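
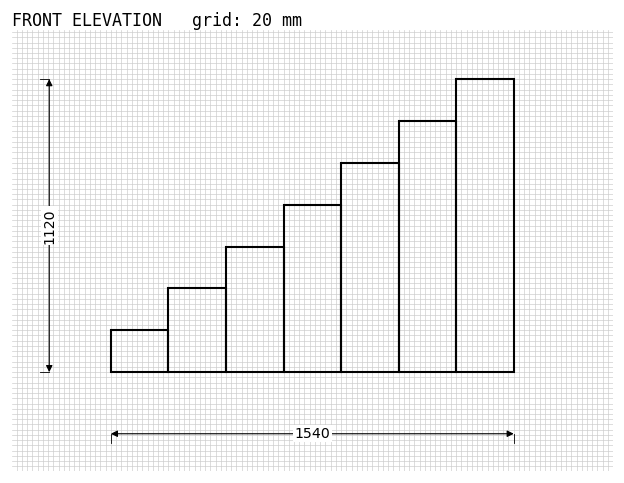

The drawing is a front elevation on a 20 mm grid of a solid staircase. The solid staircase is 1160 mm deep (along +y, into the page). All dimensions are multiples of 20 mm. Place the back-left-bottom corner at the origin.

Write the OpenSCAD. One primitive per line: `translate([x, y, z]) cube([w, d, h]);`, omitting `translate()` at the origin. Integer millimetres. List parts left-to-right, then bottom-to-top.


cube([220, 1160, 160]);
translate([220, 0, 0]) cube([220, 1160, 320]);
translate([440, 0, 0]) cube([220, 1160, 480]);
translate([660, 0, 0]) cube([220, 1160, 640]);
translate([880, 0, 0]) cube([220, 1160, 800]);
translate([1100, 0, 0]) cube([220, 1160, 960]);
translate([1320, 0, 0]) cube([220, 1160, 1120]);


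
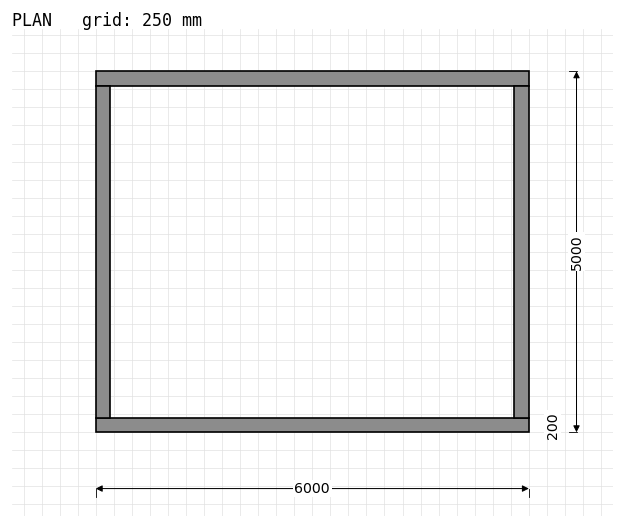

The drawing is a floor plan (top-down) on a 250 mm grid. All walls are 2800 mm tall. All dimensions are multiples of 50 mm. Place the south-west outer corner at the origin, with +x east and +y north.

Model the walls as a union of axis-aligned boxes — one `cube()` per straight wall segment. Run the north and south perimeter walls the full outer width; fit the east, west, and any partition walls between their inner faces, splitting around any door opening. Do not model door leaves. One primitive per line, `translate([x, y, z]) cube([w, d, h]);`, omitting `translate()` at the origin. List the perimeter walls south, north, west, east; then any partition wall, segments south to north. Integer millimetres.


cube([6000, 200, 2800]);
translate([0, 4800, 0]) cube([6000, 200, 2800]);
translate([0, 200, 0]) cube([200, 4600, 2800]);
translate([5800, 200, 0]) cube([200, 4600, 2800]);


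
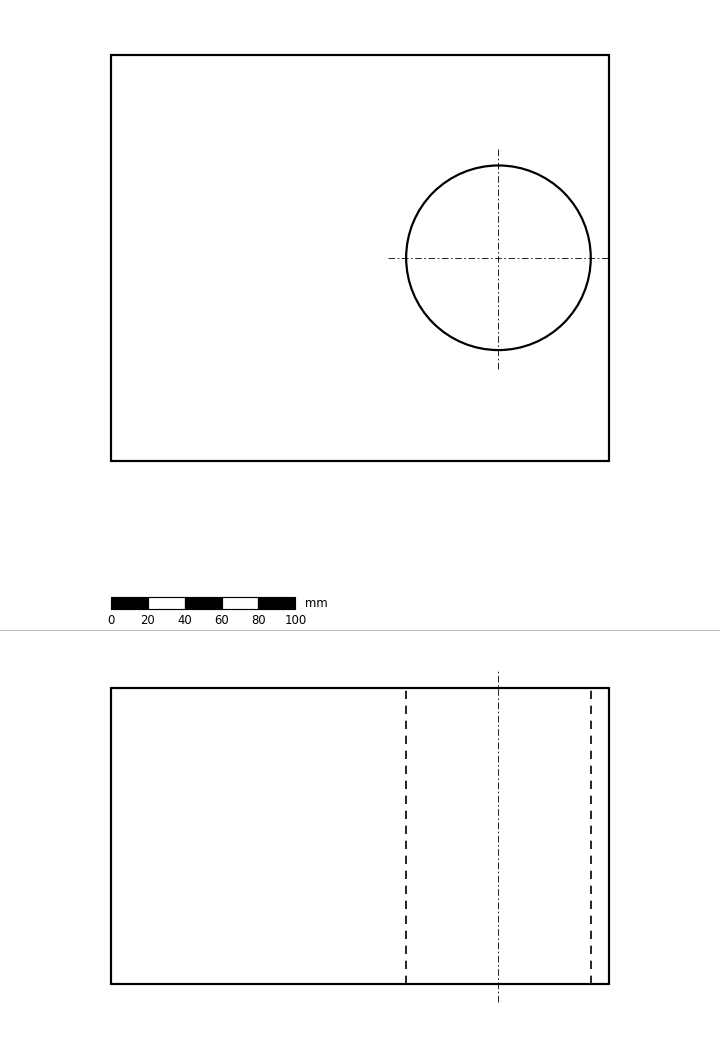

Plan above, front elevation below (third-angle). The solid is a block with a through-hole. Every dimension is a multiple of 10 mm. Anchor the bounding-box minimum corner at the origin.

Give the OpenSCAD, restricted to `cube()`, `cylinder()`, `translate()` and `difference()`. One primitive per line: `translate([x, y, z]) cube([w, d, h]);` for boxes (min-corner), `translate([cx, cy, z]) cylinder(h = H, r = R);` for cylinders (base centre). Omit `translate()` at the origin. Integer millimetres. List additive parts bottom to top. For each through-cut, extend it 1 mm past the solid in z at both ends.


difference() {
  cube([270, 220, 160]);
  translate([210, 110, -1]) cylinder(h = 162, r = 50);
}


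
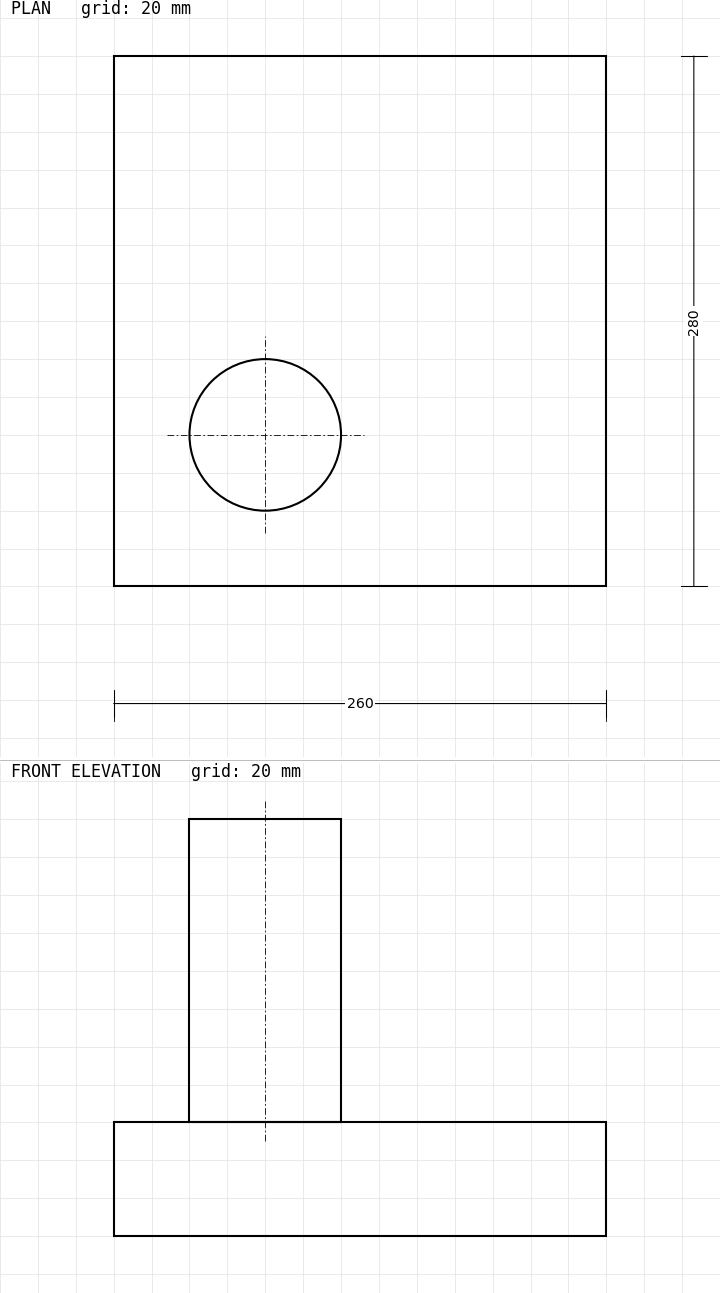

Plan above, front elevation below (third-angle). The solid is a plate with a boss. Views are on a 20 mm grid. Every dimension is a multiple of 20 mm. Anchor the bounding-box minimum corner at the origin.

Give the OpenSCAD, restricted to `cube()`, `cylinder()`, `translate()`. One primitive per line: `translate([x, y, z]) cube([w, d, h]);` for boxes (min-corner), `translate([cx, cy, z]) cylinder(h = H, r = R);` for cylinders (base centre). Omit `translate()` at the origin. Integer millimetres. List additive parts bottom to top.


cube([260, 280, 60]);
translate([80, 80, 60]) cylinder(h = 160, r = 40);


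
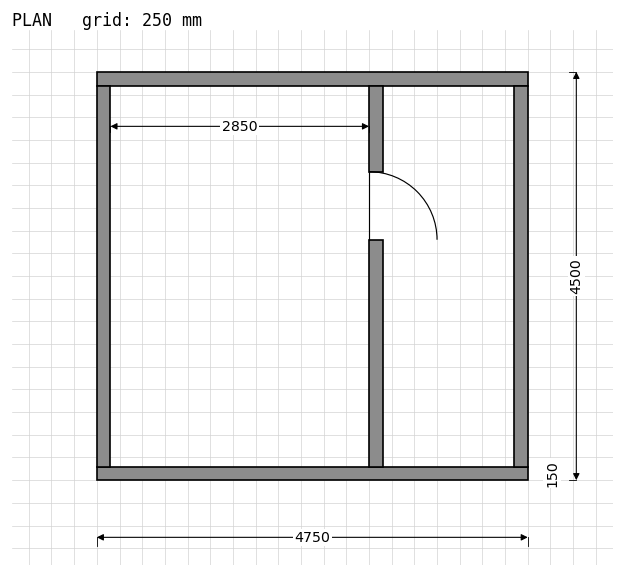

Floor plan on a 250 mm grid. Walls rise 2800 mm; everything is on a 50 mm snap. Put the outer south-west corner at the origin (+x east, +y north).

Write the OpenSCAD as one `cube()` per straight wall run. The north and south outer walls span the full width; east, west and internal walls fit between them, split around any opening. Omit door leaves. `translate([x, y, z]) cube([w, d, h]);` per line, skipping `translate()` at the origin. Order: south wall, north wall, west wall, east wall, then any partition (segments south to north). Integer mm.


cube([4750, 150, 2800]);
translate([0, 4350, 0]) cube([4750, 150, 2800]);
translate([0, 150, 0]) cube([150, 4200, 2800]);
translate([4600, 150, 0]) cube([150, 4200, 2800]);
translate([3000, 150, 0]) cube([150, 2500, 2800]);
translate([3000, 3400, 0]) cube([150, 950, 2800]);


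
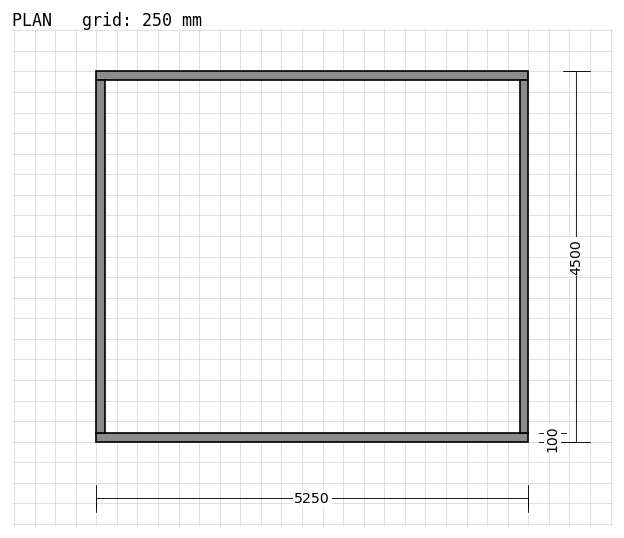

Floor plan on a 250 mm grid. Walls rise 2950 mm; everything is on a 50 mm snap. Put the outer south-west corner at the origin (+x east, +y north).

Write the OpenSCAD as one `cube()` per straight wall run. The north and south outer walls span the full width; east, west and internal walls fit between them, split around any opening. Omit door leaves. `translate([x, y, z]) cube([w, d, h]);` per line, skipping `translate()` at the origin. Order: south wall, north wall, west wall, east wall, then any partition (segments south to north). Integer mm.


cube([5250, 100, 2950]);
translate([0, 4400, 0]) cube([5250, 100, 2950]);
translate([0, 100, 0]) cube([100, 4300, 2950]);
translate([5150, 100, 0]) cube([100, 4300, 2950]);


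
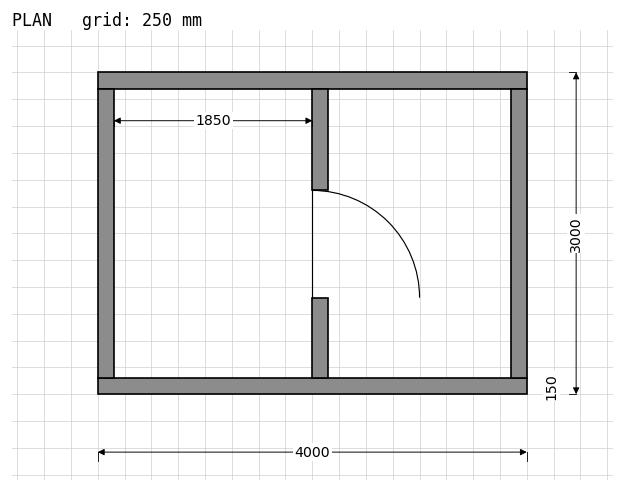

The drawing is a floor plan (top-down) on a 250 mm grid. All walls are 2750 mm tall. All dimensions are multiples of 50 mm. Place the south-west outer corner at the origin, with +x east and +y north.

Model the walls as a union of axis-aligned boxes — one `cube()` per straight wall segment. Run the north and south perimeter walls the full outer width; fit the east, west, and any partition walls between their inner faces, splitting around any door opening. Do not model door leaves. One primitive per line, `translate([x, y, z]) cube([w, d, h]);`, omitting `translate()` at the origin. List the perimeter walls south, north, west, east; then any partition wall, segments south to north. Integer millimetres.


cube([4000, 150, 2750]);
translate([0, 2850, 0]) cube([4000, 150, 2750]);
translate([0, 150, 0]) cube([150, 2700, 2750]);
translate([3850, 150, 0]) cube([150, 2700, 2750]);
translate([2000, 150, 0]) cube([150, 750, 2750]);
translate([2000, 1900, 0]) cube([150, 950, 2750]);


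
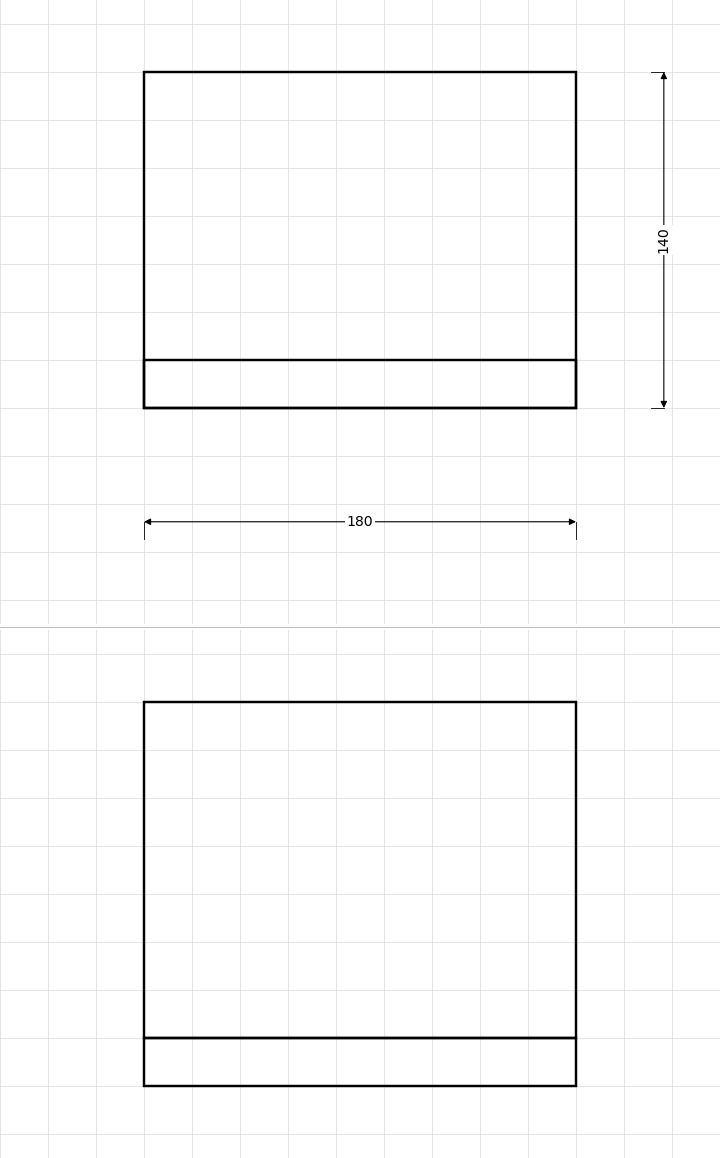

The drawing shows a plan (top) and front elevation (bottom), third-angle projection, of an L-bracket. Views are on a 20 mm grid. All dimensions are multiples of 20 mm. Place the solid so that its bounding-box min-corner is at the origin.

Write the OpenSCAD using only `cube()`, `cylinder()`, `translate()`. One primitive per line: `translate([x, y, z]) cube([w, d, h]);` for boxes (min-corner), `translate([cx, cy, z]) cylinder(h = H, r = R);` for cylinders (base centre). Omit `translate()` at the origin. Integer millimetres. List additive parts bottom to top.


cube([180, 140, 20]);
translate([0, 0, 20]) cube([180, 20, 140]);


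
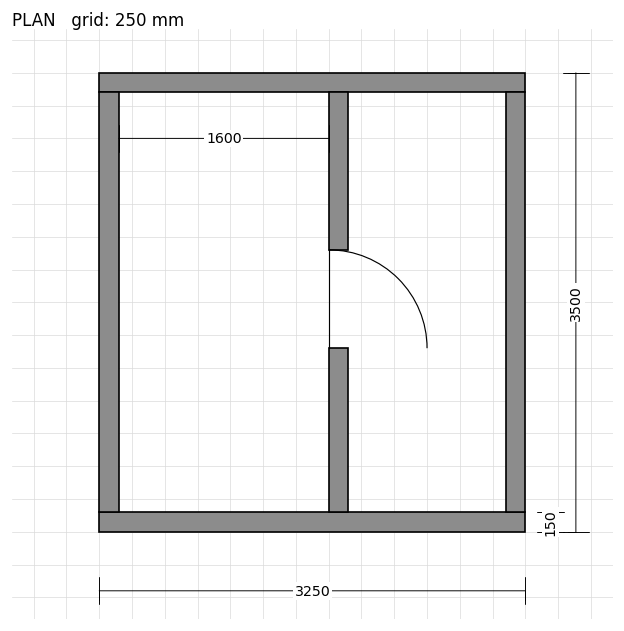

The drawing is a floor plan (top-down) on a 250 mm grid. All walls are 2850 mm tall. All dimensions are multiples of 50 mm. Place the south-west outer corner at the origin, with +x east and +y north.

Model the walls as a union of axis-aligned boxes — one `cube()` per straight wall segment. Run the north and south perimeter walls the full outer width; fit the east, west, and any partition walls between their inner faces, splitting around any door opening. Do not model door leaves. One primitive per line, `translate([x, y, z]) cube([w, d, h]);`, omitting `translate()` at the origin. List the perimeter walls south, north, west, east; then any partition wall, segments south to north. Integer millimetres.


cube([3250, 150, 2850]);
translate([0, 3350, 0]) cube([3250, 150, 2850]);
translate([0, 150, 0]) cube([150, 3200, 2850]);
translate([3100, 150, 0]) cube([150, 3200, 2850]);
translate([1750, 150, 0]) cube([150, 1250, 2850]);
translate([1750, 2150, 0]) cube([150, 1200, 2850]);


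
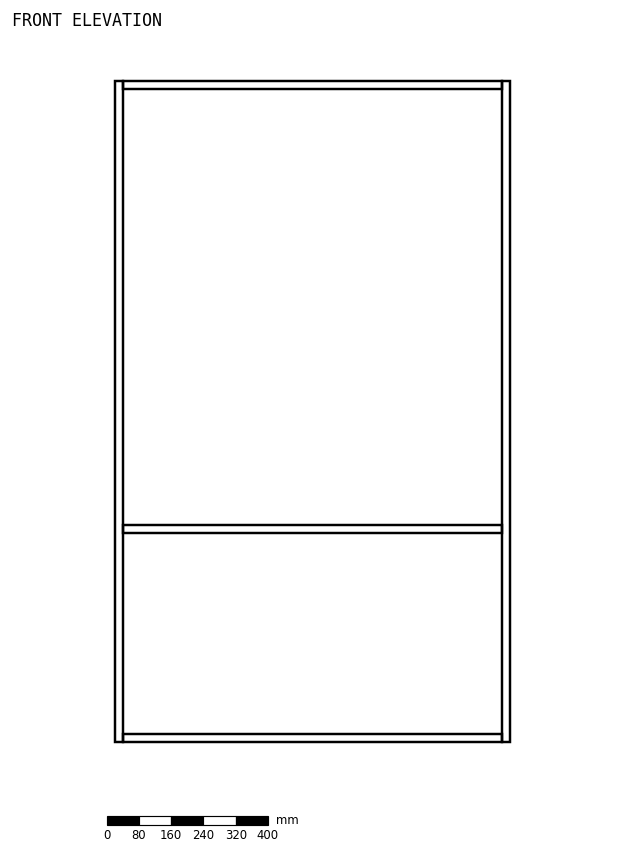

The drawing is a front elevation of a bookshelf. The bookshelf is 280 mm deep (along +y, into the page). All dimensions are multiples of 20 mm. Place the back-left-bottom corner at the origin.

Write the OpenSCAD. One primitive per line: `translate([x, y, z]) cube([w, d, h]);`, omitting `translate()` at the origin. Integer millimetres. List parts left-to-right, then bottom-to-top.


cube([20, 280, 1640]);
translate([20, 0, 0]) cube([940, 280, 20]);
translate([20, 0, 520]) cube([940, 280, 20]);
translate([20, 0, 1620]) cube([940, 280, 20]);
translate([960, 0, 0]) cube([20, 280, 1640]);


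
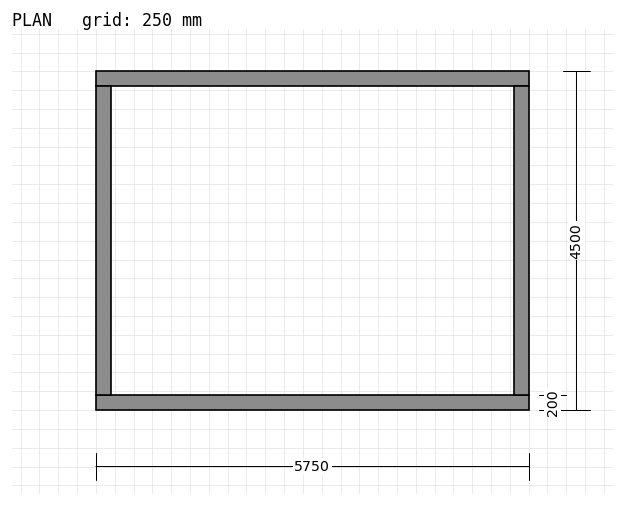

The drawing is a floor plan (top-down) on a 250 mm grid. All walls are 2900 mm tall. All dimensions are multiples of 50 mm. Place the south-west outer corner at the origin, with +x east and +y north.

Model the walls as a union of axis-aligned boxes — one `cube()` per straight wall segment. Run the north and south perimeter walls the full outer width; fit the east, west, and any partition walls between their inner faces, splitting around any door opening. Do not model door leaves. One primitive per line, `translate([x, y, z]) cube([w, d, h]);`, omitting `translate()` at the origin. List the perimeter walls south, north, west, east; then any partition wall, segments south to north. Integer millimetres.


cube([5750, 200, 2900]);
translate([0, 4300, 0]) cube([5750, 200, 2900]);
translate([0, 200, 0]) cube([200, 4100, 2900]);
translate([5550, 200, 0]) cube([200, 4100, 2900]);


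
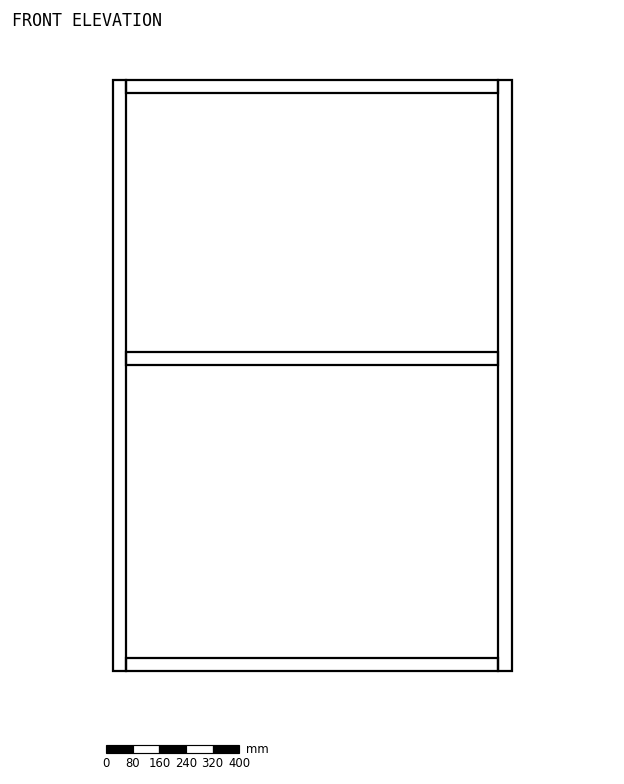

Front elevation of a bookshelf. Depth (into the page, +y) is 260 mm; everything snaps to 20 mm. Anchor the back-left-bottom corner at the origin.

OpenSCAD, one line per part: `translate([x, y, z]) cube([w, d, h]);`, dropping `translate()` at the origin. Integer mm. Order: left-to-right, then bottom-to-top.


cube([40, 260, 1780]);
translate([40, 0, 0]) cube([1120, 260, 40]);
translate([40, 0, 920]) cube([1120, 260, 40]);
translate([40, 0, 1740]) cube([1120, 260, 40]);
translate([1160, 0, 0]) cube([40, 260, 1780]);


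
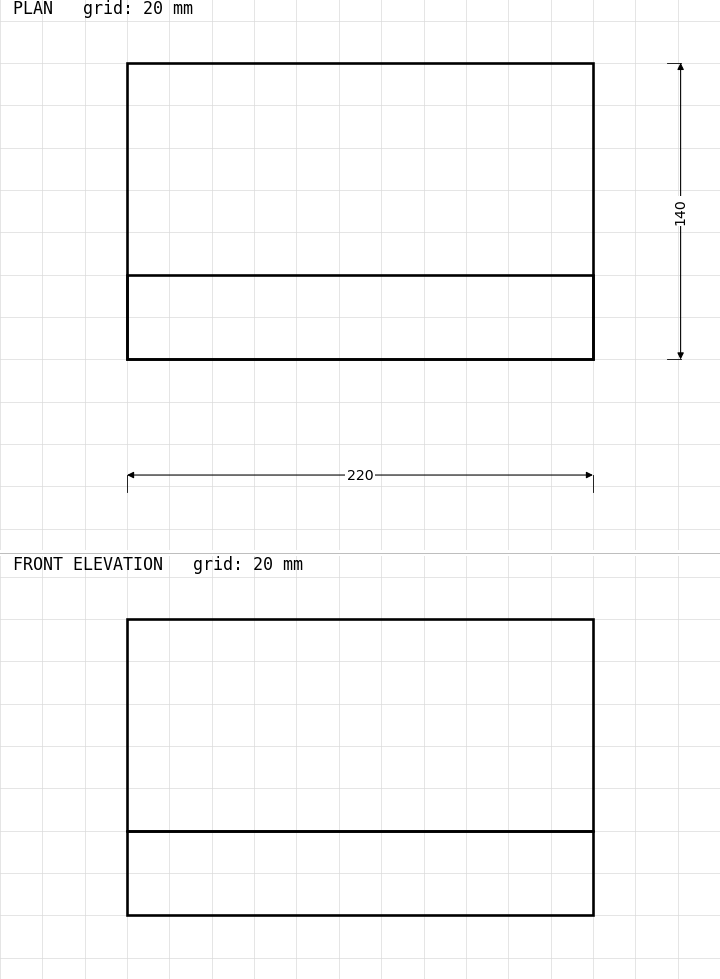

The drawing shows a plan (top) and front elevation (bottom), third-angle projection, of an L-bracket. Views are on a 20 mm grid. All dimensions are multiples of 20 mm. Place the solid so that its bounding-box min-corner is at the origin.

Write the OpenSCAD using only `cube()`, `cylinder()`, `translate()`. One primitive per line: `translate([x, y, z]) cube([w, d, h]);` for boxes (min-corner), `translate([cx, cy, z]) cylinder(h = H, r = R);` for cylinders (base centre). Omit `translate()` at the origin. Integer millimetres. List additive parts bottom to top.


cube([220, 140, 40]);
translate([0, 0, 40]) cube([220, 40, 100]);


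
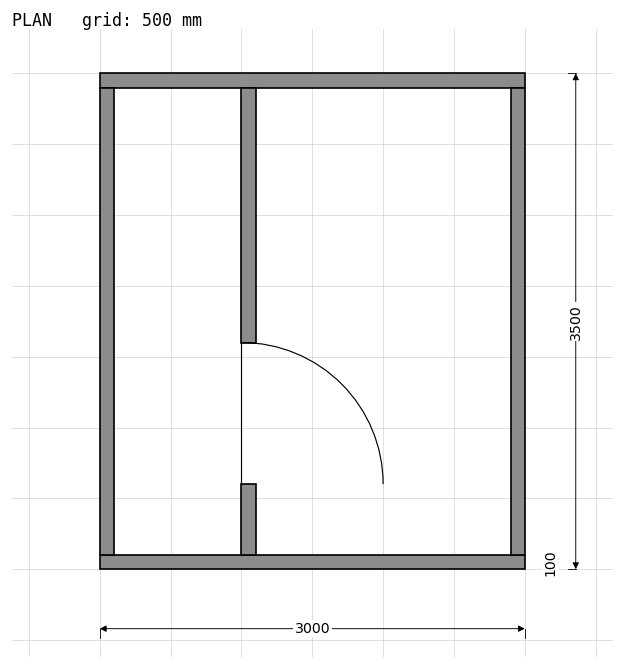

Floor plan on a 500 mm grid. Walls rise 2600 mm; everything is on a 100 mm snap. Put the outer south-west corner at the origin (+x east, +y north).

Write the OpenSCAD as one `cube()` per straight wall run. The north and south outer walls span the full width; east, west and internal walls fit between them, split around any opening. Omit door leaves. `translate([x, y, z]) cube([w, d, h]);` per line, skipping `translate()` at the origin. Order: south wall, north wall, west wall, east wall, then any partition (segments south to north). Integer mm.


cube([3000, 100, 2600]);
translate([0, 3400, 0]) cube([3000, 100, 2600]);
translate([0, 100, 0]) cube([100, 3300, 2600]);
translate([2900, 100, 0]) cube([100, 3300, 2600]);
translate([1000, 100, 0]) cube([100, 500, 2600]);
translate([1000, 1600, 0]) cube([100, 1800, 2600]);


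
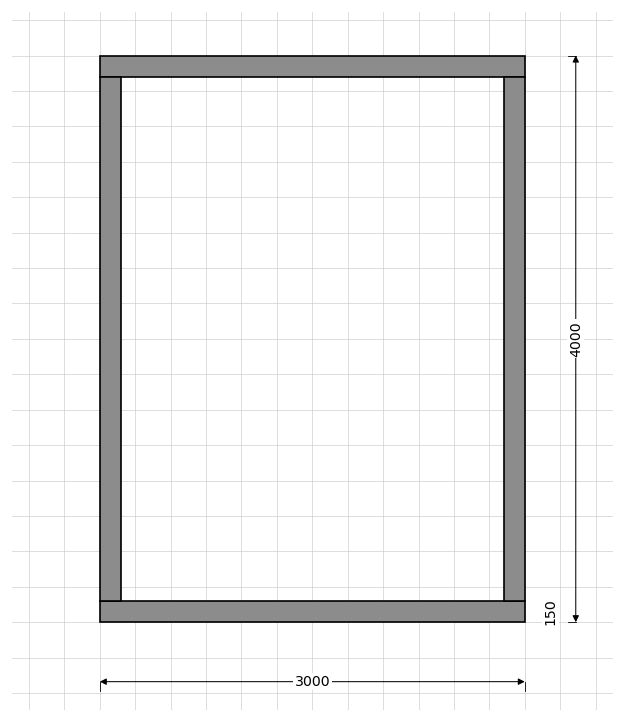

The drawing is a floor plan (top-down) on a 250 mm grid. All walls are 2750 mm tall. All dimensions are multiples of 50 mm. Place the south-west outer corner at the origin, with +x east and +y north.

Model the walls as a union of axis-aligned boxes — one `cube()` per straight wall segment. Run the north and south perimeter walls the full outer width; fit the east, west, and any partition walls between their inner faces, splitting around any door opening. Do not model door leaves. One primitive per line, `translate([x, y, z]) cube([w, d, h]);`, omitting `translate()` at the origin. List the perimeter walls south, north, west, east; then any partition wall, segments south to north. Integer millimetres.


cube([3000, 150, 2750]);
translate([0, 3850, 0]) cube([3000, 150, 2750]);
translate([0, 150, 0]) cube([150, 3700, 2750]);
translate([2850, 150, 0]) cube([150, 3700, 2750]);


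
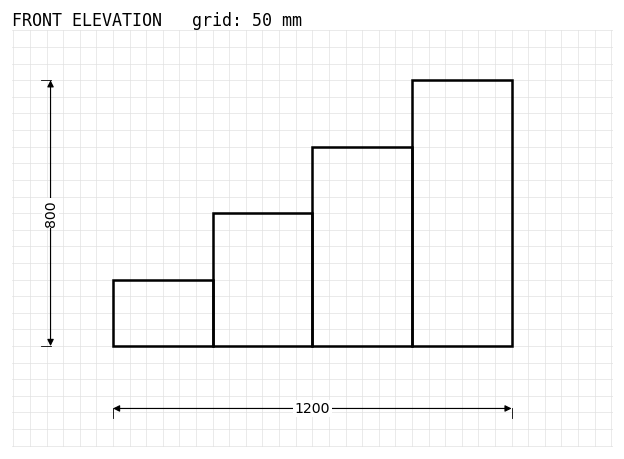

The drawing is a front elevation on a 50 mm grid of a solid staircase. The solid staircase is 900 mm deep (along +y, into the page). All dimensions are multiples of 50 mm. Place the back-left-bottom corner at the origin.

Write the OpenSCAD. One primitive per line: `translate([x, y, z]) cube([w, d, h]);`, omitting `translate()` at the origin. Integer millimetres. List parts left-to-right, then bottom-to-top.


cube([300, 900, 200]);
translate([300, 0, 0]) cube([300, 900, 400]);
translate([600, 0, 0]) cube([300, 900, 600]);
translate([900, 0, 0]) cube([300, 900, 800]);


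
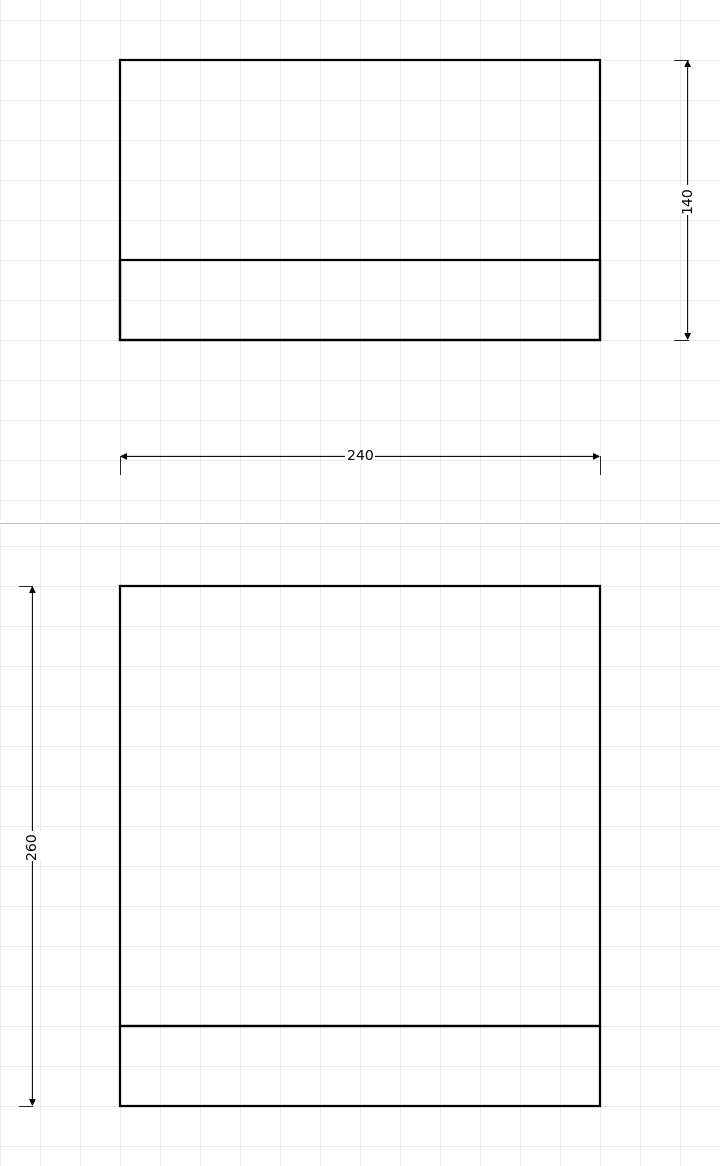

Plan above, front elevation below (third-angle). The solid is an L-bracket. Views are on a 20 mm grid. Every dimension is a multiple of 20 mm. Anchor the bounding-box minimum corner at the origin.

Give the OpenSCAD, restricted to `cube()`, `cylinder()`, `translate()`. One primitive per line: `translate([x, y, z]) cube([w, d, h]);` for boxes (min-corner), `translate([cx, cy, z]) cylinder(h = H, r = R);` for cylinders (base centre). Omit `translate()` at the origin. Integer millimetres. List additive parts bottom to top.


cube([240, 140, 40]);
translate([0, 0, 40]) cube([240, 40, 220]);


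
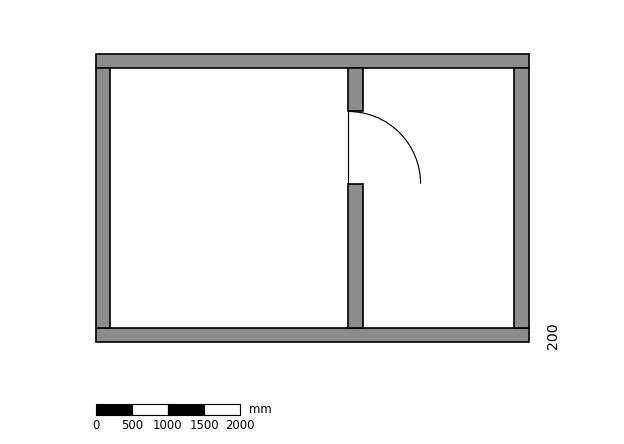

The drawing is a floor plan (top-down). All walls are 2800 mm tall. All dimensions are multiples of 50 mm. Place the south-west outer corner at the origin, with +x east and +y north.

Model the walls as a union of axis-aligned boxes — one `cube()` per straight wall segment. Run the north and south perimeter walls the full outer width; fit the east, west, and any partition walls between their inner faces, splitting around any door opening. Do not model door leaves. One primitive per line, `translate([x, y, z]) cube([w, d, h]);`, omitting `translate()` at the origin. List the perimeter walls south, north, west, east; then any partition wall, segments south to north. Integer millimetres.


cube([6000, 200, 2800]);
translate([0, 3800, 0]) cube([6000, 200, 2800]);
translate([0, 200, 0]) cube([200, 3600, 2800]);
translate([5800, 200, 0]) cube([200, 3600, 2800]);
translate([3500, 200, 0]) cube([200, 2000, 2800]);
translate([3500, 3200, 0]) cube([200, 600, 2800]);


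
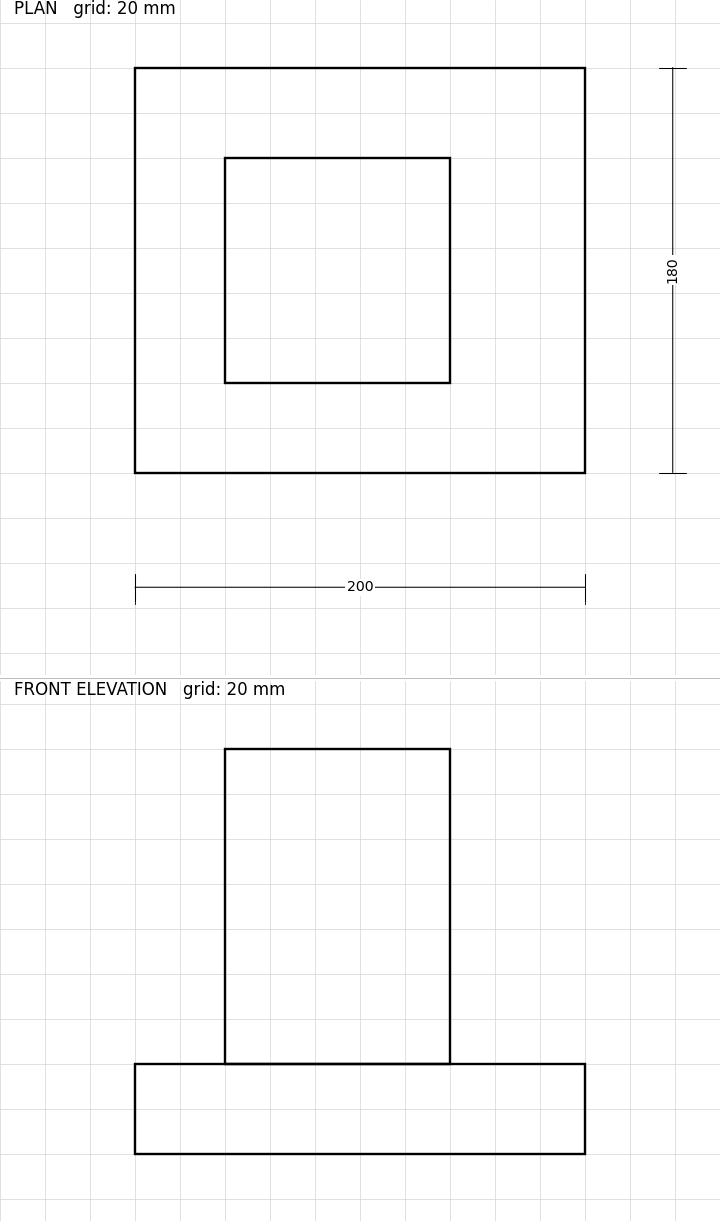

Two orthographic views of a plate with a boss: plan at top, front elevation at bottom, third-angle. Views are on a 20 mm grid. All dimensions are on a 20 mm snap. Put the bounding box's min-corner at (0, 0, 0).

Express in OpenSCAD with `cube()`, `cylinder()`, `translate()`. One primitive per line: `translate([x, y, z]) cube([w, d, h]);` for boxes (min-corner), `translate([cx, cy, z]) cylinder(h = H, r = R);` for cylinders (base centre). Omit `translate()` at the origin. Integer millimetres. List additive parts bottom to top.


cube([200, 180, 40]);
translate([40, 40, 40]) cube([100, 100, 140]);


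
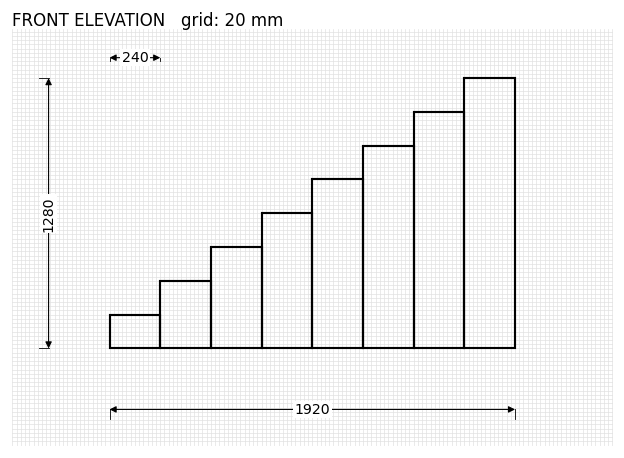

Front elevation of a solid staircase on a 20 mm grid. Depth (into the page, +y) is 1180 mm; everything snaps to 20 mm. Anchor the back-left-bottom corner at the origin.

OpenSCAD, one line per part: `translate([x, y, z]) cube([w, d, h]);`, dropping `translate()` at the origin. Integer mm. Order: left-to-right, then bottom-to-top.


cube([240, 1180, 160]);
translate([240, 0, 0]) cube([240, 1180, 320]);
translate([480, 0, 0]) cube([240, 1180, 480]);
translate([720, 0, 0]) cube([240, 1180, 640]);
translate([960, 0, 0]) cube([240, 1180, 800]);
translate([1200, 0, 0]) cube([240, 1180, 960]);
translate([1440, 0, 0]) cube([240, 1180, 1120]);
translate([1680, 0, 0]) cube([240, 1180, 1280]);


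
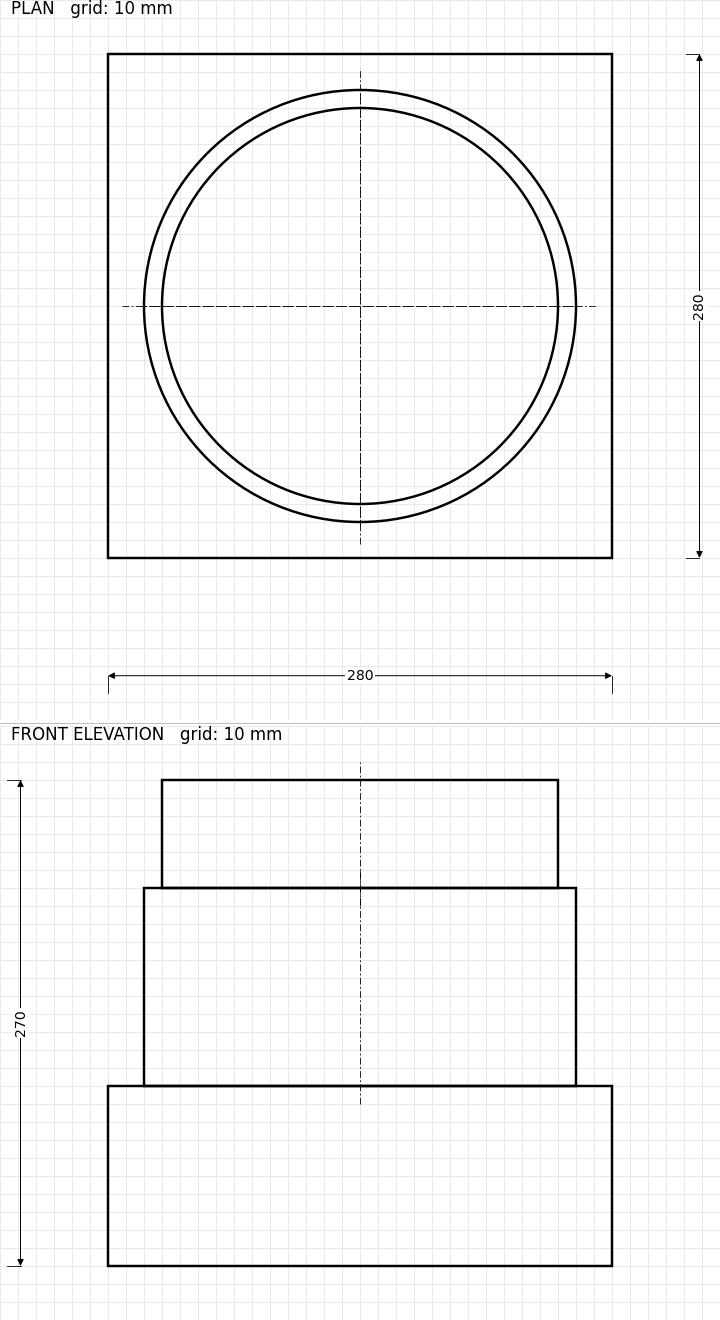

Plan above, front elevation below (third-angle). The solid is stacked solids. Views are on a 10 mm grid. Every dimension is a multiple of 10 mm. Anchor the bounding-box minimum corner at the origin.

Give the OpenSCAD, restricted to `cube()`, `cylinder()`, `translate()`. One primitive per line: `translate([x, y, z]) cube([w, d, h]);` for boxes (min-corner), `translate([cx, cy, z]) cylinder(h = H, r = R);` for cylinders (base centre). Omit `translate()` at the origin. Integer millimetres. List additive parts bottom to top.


cube([280, 280, 100]);
translate([140, 140, 100]) cylinder(h = 110, r = 120);
translate([140, 140, 210]) cylinder(h = 60, r = 110);


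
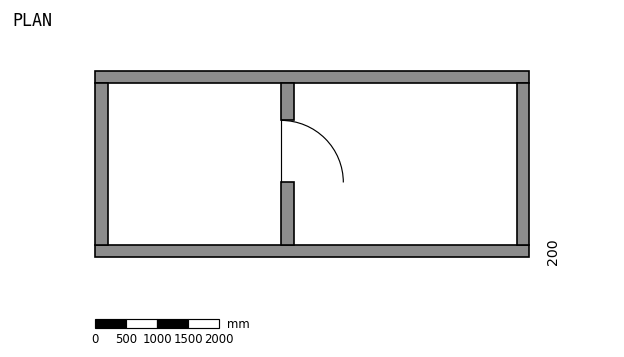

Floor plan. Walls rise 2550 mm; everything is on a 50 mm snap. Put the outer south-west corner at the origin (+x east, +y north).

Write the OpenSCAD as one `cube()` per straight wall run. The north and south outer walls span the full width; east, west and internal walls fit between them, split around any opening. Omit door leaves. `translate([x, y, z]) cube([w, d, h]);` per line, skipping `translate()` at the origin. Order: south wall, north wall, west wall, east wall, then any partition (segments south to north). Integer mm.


cube([7000, 200, 2550]);
translate([0, 2800, 0]) cube([7000, 200, 2550]);
translate([0, 200, 0]) cube([200, 2600, 2550]);
translate([6800, 200, 0]) cube([200, 2600, 2550]);
translate([3000, 200, 0]) cube([200, 1000, 2550]);
translate([3000, 2200, 0]) cube([200, 600, 2550]);


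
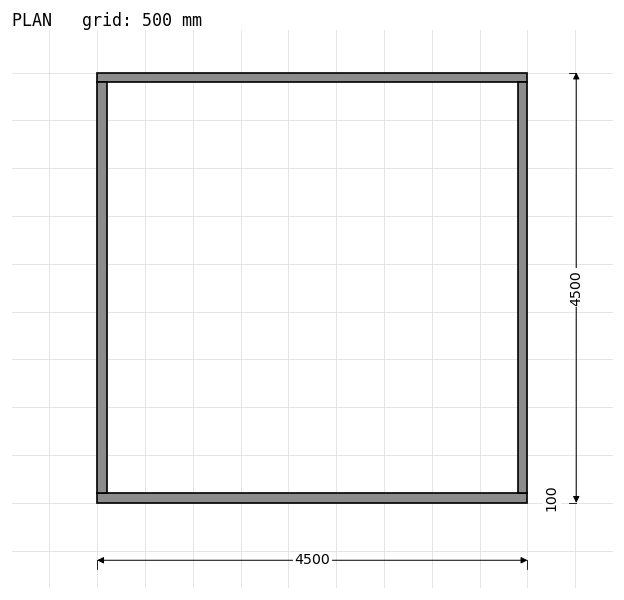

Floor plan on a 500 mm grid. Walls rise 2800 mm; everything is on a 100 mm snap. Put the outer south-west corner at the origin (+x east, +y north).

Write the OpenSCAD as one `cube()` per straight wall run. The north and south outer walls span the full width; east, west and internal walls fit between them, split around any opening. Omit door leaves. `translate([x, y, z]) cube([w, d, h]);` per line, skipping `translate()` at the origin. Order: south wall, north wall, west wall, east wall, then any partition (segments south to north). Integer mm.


cube([4500, 100, 2800]);
translate([0, 4400, 0]) cube([4500, 100, 2800]);
translate([0, 100, 0]) cube([100, 4300, 2800]);
translate([4400, 100, 0]) cube([100, 4300, 2800]);


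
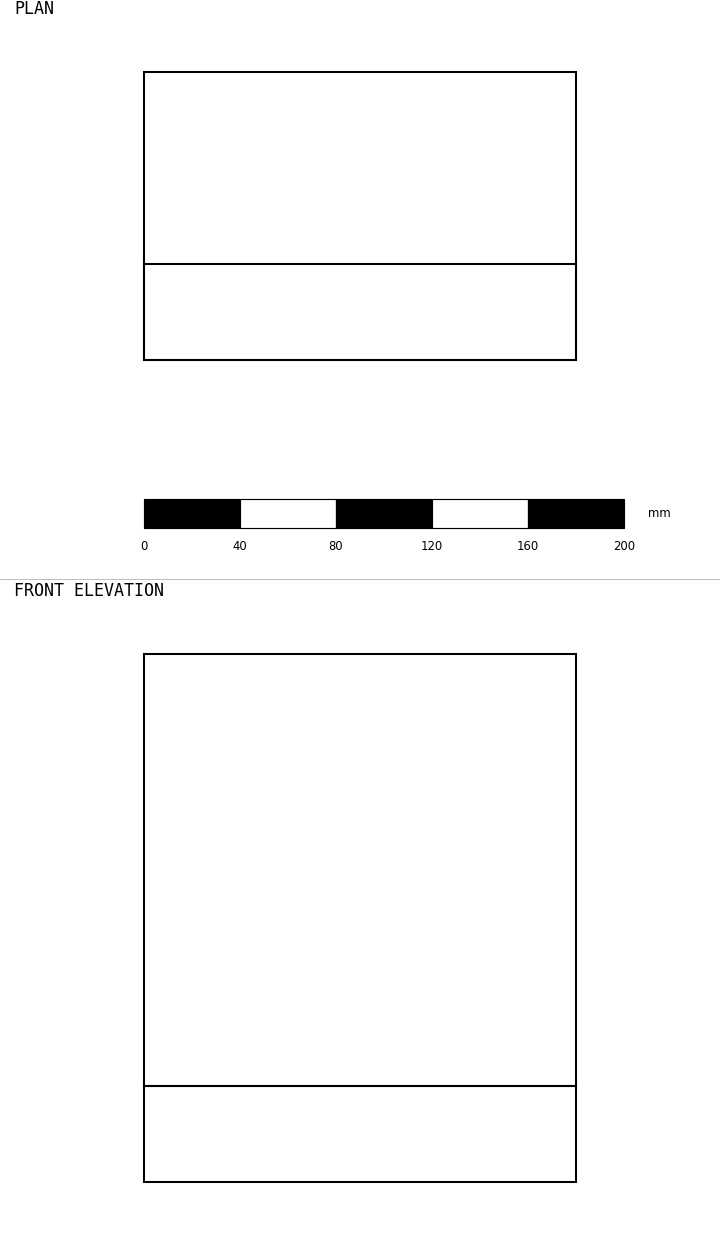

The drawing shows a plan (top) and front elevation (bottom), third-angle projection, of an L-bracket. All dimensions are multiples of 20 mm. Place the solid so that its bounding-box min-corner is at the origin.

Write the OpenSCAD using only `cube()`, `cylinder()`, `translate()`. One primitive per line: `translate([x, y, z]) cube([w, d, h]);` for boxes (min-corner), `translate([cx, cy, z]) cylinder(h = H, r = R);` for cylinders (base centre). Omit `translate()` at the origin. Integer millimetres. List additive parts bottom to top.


cube([180, 120, 40]);
translate([0, 0, 40]) cube([180, 40, 180]);


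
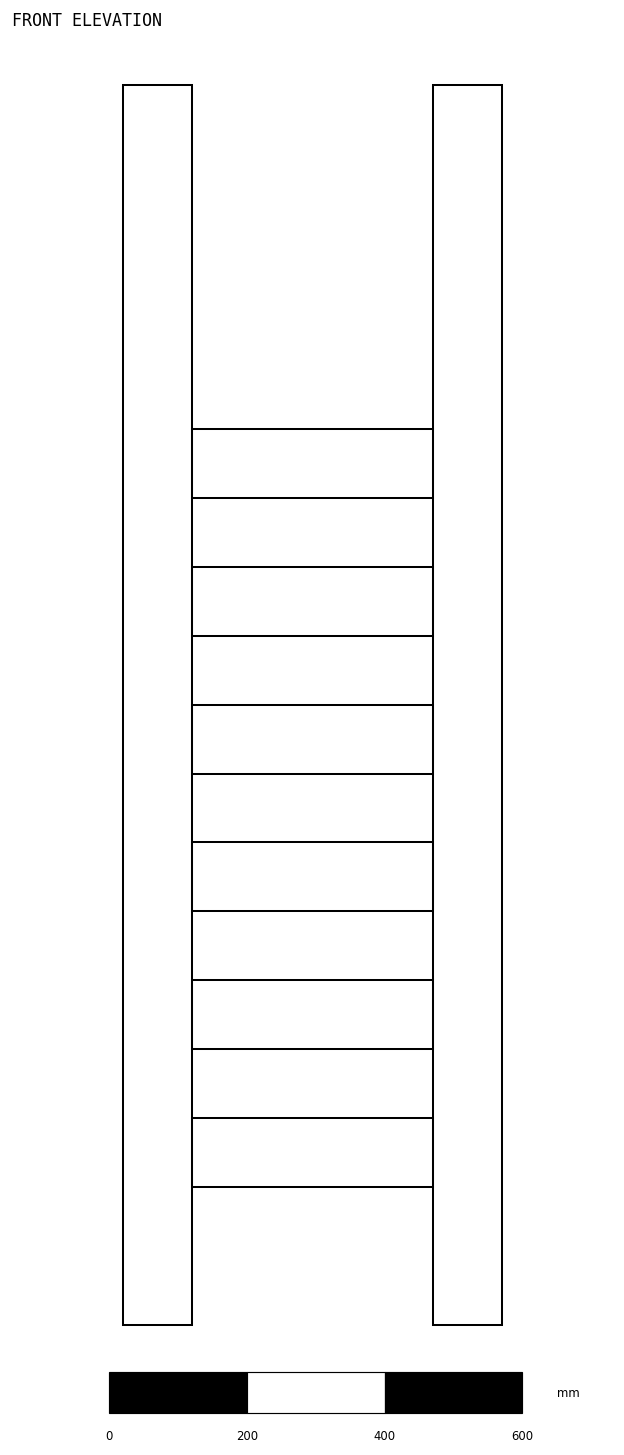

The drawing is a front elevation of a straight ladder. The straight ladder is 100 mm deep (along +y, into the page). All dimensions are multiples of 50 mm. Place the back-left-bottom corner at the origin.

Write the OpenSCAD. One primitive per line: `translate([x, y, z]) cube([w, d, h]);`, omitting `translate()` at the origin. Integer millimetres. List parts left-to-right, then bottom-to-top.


cube([100, 100, 1800]);
translate([100, 0, 200]) cube([350, 100, 100]);
translate([100, 0, 400]) cube([350, 100, 100]);
translate([100, 0, 600]) cube([350, 100, 100]);
translate([100, 0, 800]) cube([350, 100, 100]);
translate([100, 0, 1000]) cube([350, 100, 100]);
translate([100, 0, 1200]) cube([350, 100, 100]);
translate([450, 0, 0]) cube([100, 100, 1800]);


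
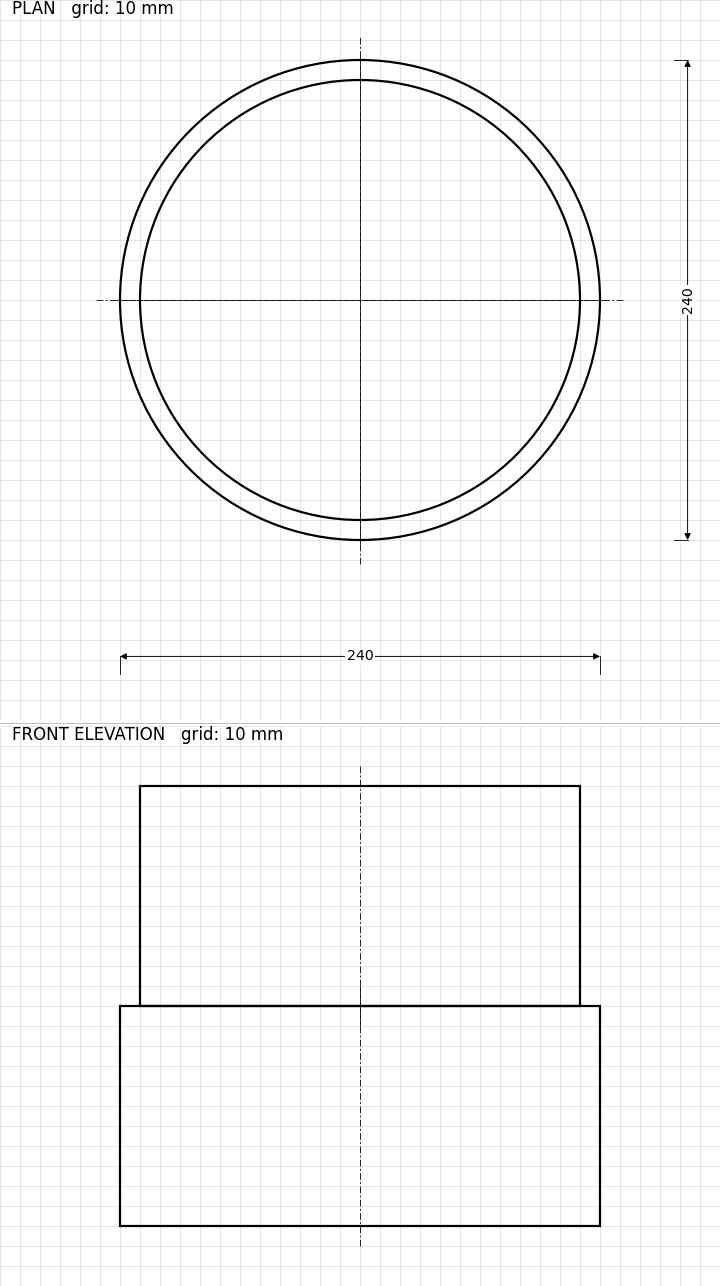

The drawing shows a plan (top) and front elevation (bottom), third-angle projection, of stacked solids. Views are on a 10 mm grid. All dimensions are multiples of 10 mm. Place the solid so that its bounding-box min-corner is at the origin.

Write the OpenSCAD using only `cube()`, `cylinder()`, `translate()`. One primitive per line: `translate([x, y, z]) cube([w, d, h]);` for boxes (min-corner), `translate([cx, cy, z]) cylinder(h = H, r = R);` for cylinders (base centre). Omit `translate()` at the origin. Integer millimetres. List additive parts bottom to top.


translate([120, 120, 0]) cylinder(h = 110, r = 120);
translate([120, 120, 110]) cylinder(h = 110, r = 110);


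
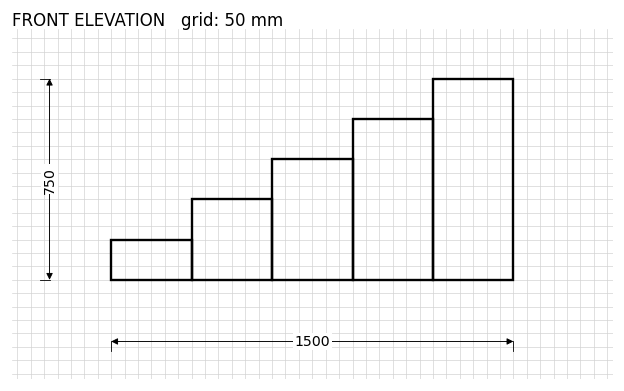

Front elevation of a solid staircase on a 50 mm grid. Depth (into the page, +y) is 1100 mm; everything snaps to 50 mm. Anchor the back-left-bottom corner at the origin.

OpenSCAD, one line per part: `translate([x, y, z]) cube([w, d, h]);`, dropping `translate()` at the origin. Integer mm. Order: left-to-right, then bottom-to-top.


cube([300, 1100, 150]);
translate([300, 0, 0]) cube([300, 1100, 300]);
translate([600, 0, 0]) cube([300, 1100, 450]);
translate([900, 0, 0]) cube([300, 1100, 600]);
translate([1200, 0, 0]) cube([300, 1100, 750]);


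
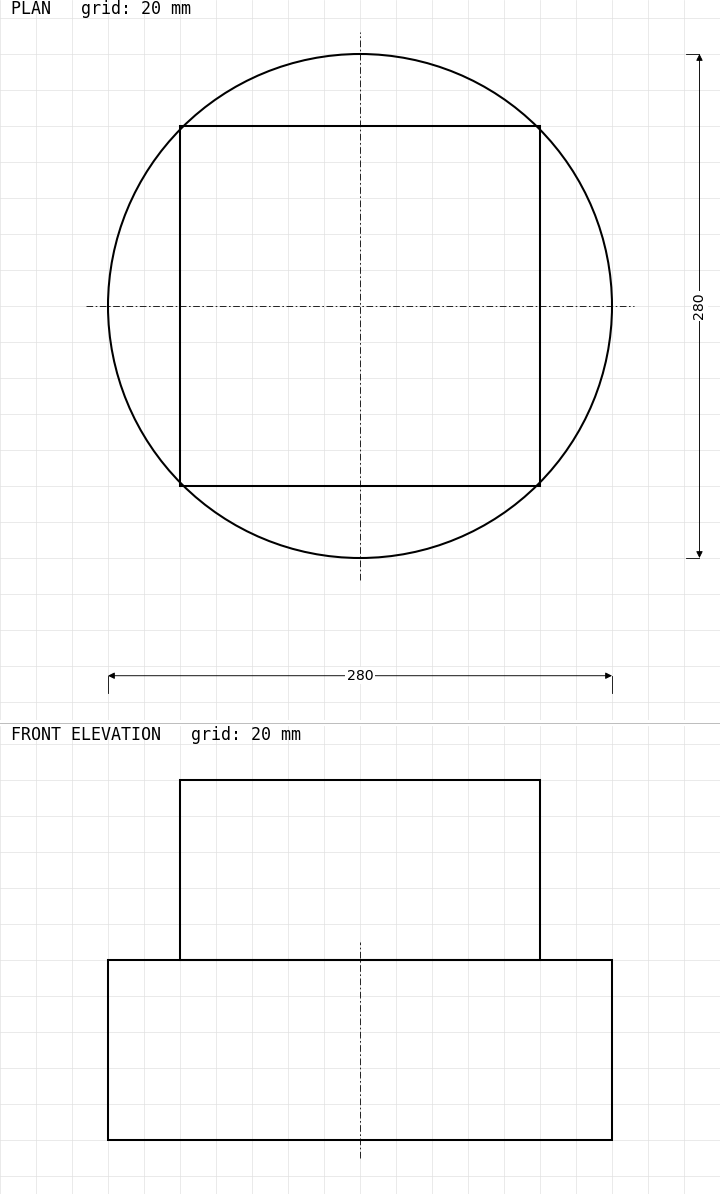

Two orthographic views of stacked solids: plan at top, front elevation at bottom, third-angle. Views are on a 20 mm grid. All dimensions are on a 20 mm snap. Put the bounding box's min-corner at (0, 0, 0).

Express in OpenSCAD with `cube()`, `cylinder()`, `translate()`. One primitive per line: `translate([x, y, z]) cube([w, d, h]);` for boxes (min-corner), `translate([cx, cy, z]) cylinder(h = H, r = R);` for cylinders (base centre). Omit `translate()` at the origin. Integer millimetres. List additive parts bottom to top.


translate([140, 140, 0]) cylinder(h = 100, r = 140);
translate([40, 40, 100]) cube([200, 200, 100]);


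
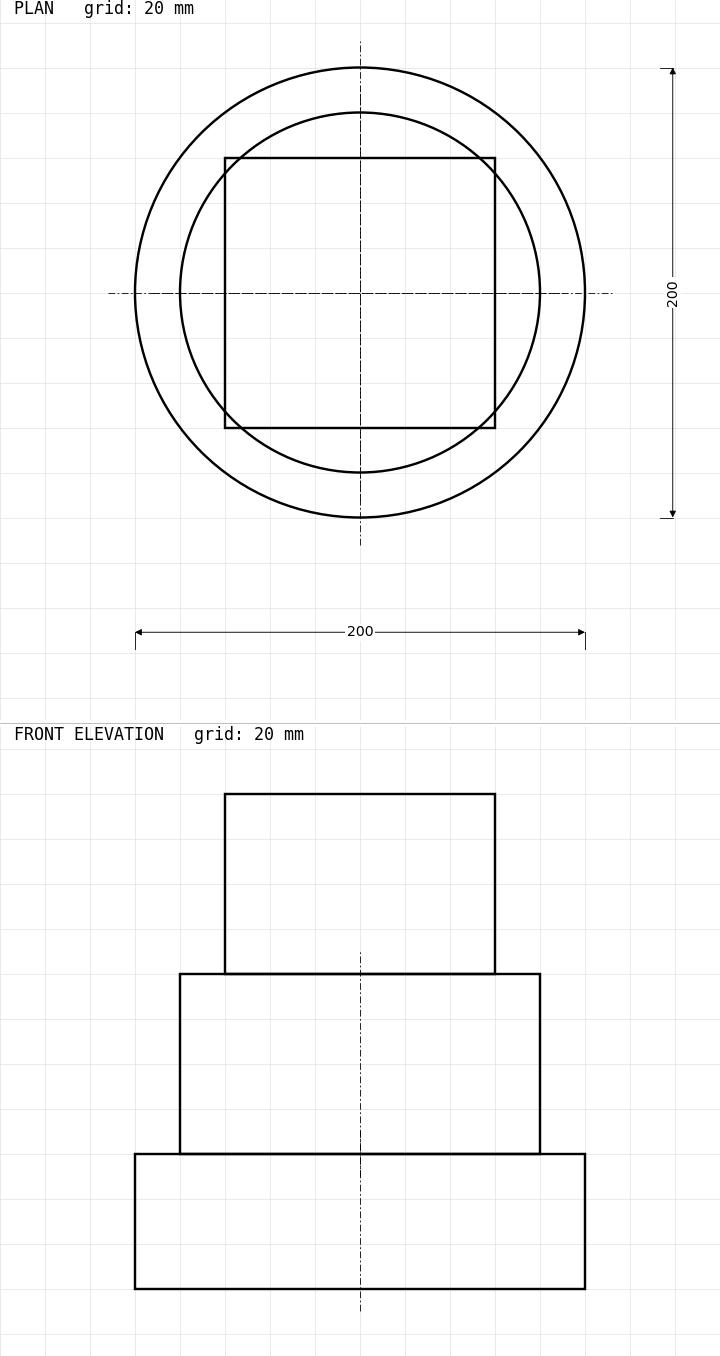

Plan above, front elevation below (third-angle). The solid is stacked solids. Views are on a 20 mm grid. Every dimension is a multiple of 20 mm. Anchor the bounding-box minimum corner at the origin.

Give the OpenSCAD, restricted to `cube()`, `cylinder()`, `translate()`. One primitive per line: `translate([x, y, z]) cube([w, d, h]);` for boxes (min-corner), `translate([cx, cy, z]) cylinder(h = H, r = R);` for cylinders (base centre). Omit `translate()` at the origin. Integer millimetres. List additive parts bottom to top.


translate([100, 100, 0]) cylinder(h = 60, r = 100);
translate([100, 100, 60]) cylinder(h = 80, r = 80);
translate([40, 40, 140]) cube([120, 120, 80]);


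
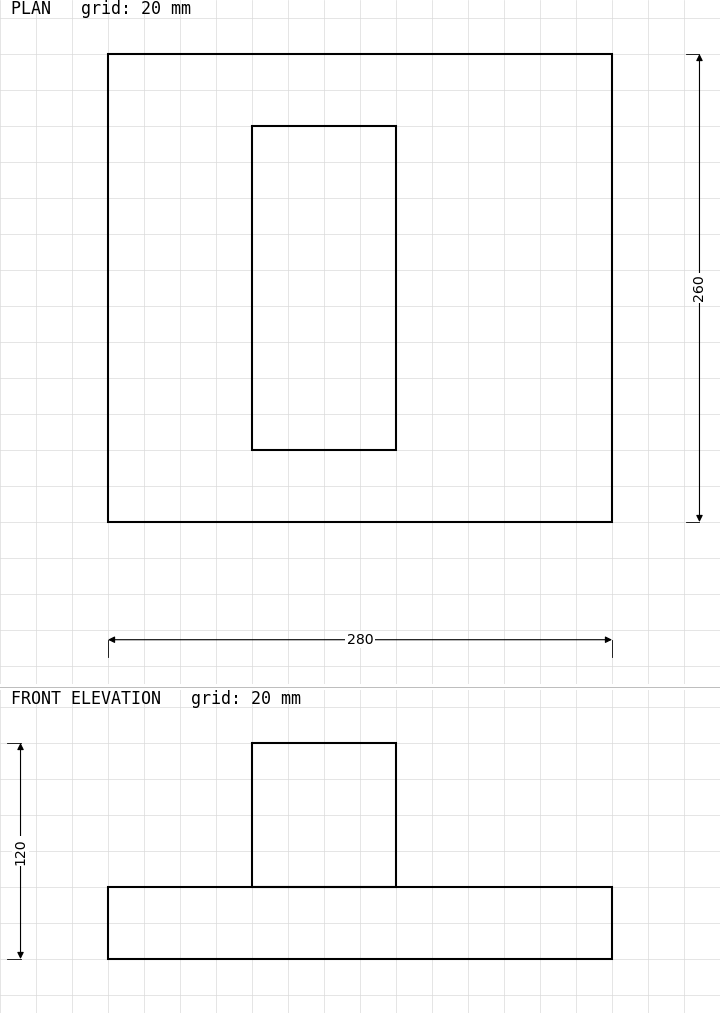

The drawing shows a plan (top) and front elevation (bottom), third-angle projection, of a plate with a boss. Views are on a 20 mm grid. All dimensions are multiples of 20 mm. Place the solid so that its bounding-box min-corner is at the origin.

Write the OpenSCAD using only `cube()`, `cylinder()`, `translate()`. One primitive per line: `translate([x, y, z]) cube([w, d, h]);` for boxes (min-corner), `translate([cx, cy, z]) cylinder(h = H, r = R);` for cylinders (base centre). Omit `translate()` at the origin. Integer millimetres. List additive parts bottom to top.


cube([280, 260, 40]);
translate([80, 40, 40]) cube([80, 180, 80]);


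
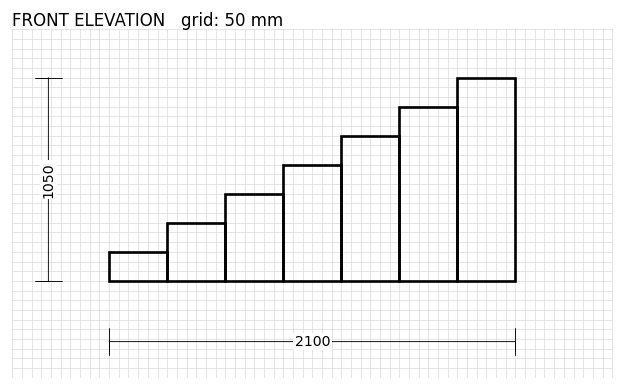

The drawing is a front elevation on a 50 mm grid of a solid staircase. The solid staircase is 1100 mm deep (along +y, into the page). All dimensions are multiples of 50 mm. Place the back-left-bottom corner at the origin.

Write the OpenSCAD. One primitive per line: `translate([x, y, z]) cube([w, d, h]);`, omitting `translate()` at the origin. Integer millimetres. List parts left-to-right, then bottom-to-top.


cube([300, 1100, 150]);
translate([300, 0, 0]) cube([300, 1100, 300]);
translate([600, 0, 0]) cube([300, 1100, 450]);
translate([900, 0, 0]) cube([300, 1100, 600]);
translate([1200, 0, 0]) cube([300, 1100, 750]);
translate([1500, 0, 0]) cube([300, 1100, 900]);
translate([1800, 0, 0]) cube([300, 1100, 1050]);


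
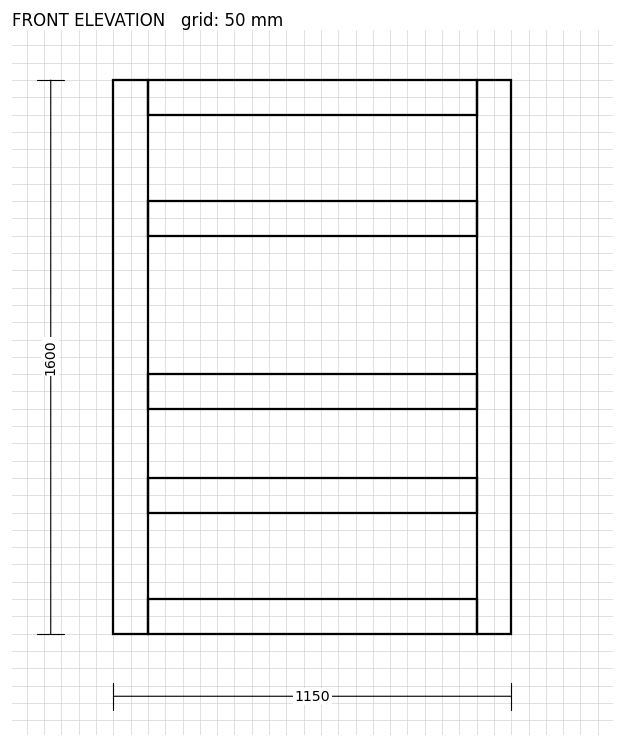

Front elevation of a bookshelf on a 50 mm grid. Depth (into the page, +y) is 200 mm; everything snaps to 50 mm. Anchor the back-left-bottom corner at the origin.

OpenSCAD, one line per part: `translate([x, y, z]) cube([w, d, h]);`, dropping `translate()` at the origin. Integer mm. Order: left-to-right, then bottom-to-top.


cube([100, 200, 1600]);
translate([100, 0, 0]) cube([950, 200, 100]);
translate([100, 0, 350]) cube([950, 200, 100]);
translate([100, 0, 650]) cube([950, 200, 100]);
translate([100, 0, 1150]) cube([950, 200, 100]);
translate([100, 0, 1500]) cube([950, 200, 100]);
translate([1050, 0, 0]) cube([100, 200, 1600]);


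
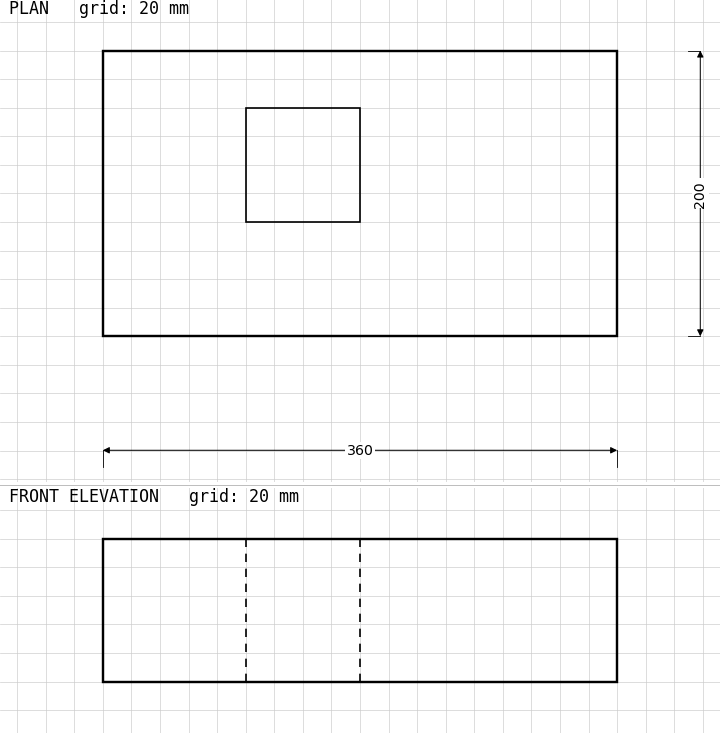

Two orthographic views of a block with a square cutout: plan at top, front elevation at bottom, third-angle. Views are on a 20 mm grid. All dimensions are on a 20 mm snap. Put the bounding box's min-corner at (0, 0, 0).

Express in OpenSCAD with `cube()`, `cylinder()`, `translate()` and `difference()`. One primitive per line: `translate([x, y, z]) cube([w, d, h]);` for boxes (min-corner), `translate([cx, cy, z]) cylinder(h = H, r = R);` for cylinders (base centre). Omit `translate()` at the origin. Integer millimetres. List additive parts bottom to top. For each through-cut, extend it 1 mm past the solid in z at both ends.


difference() {
  cube([360, 200, 100]);
  translate([100, 80, -1]) cube([80, 80, 102]);
}


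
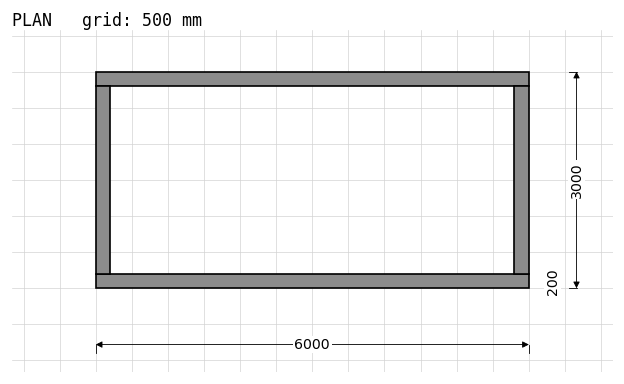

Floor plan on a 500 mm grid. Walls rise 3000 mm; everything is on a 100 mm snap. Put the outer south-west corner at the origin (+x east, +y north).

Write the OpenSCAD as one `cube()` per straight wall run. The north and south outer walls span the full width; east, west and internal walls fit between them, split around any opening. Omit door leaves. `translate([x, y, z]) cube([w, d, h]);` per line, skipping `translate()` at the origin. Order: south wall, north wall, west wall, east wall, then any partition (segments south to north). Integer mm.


cube([6000, 200, 3000]);
translate([0, 2800, 0]) cube([6000, 200, 3000]);
translate([0, 200, 0]) cube([200, 2600, 3000]);
translate([5800, 200, 0]) cube([200, 2600, 3000]);


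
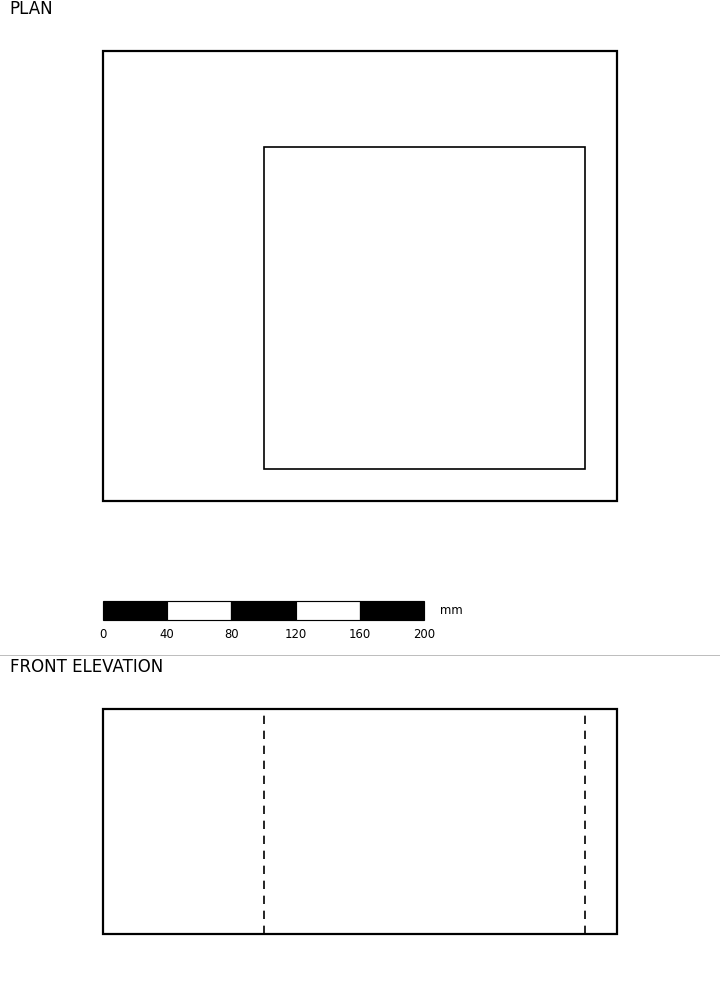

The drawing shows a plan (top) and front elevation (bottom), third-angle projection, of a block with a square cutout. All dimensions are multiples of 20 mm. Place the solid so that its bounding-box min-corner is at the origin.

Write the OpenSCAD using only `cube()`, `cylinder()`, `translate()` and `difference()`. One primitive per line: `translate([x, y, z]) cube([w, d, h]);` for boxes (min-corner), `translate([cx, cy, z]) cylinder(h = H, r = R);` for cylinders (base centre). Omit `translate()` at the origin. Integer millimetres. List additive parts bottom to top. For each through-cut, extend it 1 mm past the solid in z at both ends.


difference() {
  cube([320, 280, 140]);
  translate([100, 20, -1]) cube([200, 200, 142]);
}


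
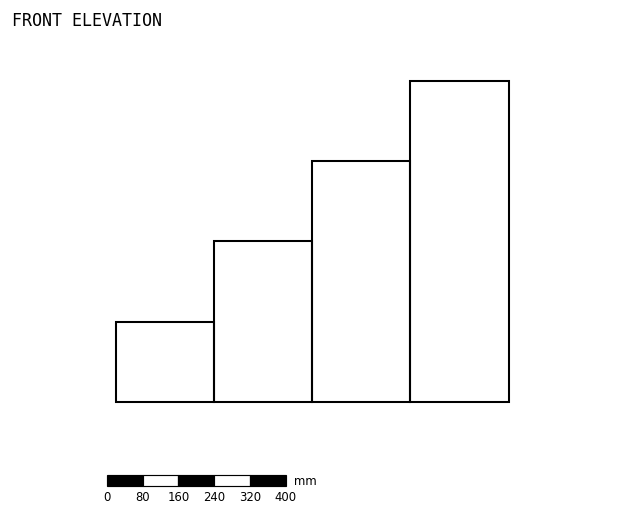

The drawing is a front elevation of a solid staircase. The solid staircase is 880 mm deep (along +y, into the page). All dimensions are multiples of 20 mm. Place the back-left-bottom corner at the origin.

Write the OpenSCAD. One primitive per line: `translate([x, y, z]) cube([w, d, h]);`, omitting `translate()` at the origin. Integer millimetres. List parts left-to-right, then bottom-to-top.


cube([220, 880, 180]);
translate([220, 0, 0]) cube([220, 880, 360]);
translate([440, 0, 0]) cube([220, 880, 540]);
translate([660, 0, 0]) cube([220, 880, 720]);


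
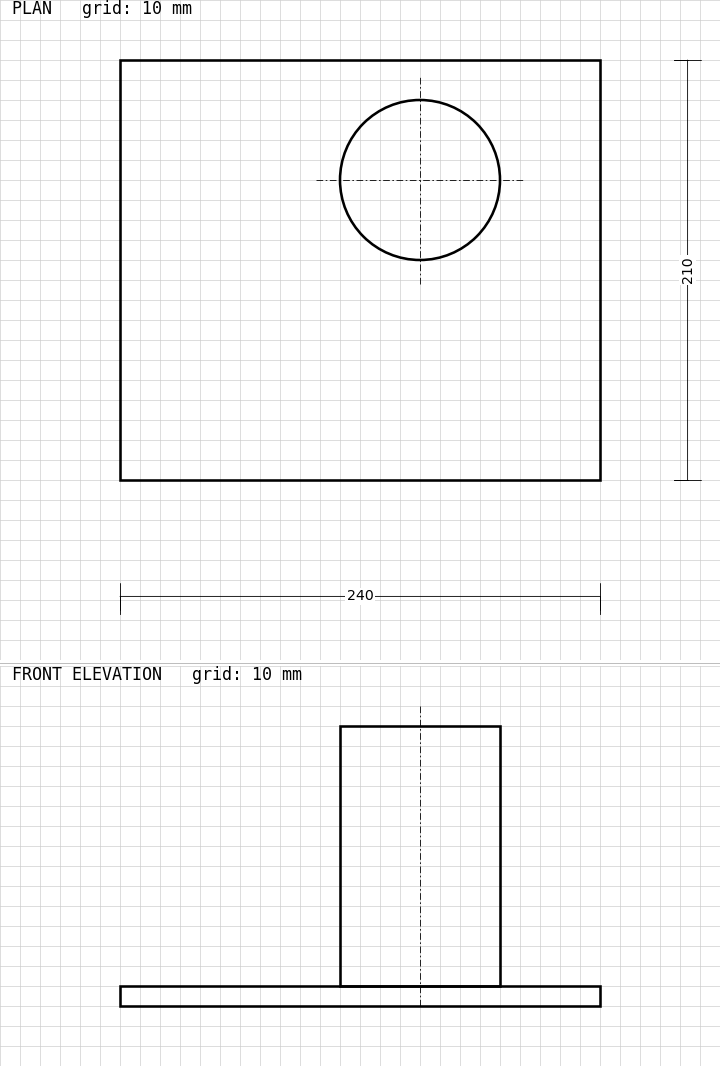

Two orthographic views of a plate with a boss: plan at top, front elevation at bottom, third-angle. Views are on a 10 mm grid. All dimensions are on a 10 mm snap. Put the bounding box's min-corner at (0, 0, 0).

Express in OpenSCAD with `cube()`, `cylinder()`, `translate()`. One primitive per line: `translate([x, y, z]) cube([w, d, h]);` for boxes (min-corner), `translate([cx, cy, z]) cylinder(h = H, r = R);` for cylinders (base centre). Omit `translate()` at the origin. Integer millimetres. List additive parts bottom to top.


cube([240, 210, 10]);
translate([150, 150, 10]) cylinder(h = 130, r = 40);


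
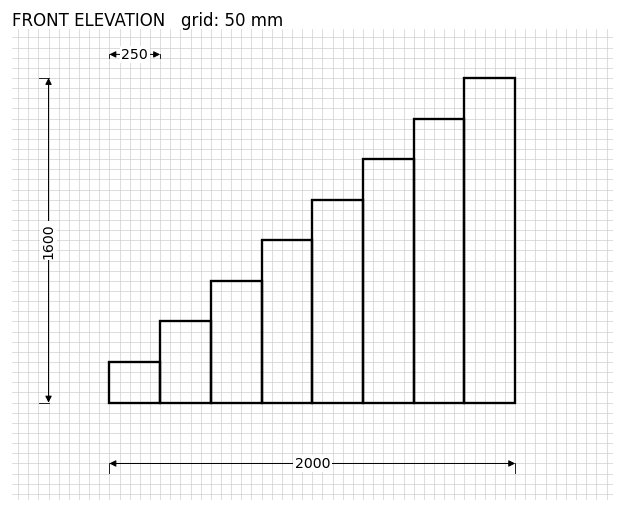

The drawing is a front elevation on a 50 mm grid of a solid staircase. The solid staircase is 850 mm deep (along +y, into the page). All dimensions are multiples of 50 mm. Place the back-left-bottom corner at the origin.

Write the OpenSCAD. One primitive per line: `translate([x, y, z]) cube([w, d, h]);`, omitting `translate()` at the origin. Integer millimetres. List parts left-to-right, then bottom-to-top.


cube([250, 850, 200]);
translate([250, 0, 0]) cube([250, 850, 400]);
translate([500, 0, 0]) cube([250, 850, 600]);
translate([750, 0, 0]) cube([250, 850, 800]);
translate([1000, 0, 0]) cube([250, 850, 1000]);
translate([1250, 0, 0]) cube([250, 850, 1200]);
translate([1500, 0, 0]) cube([250, 850, 1400]);
translate([1750, 0, 0]) cube([250, 850, 1600]);


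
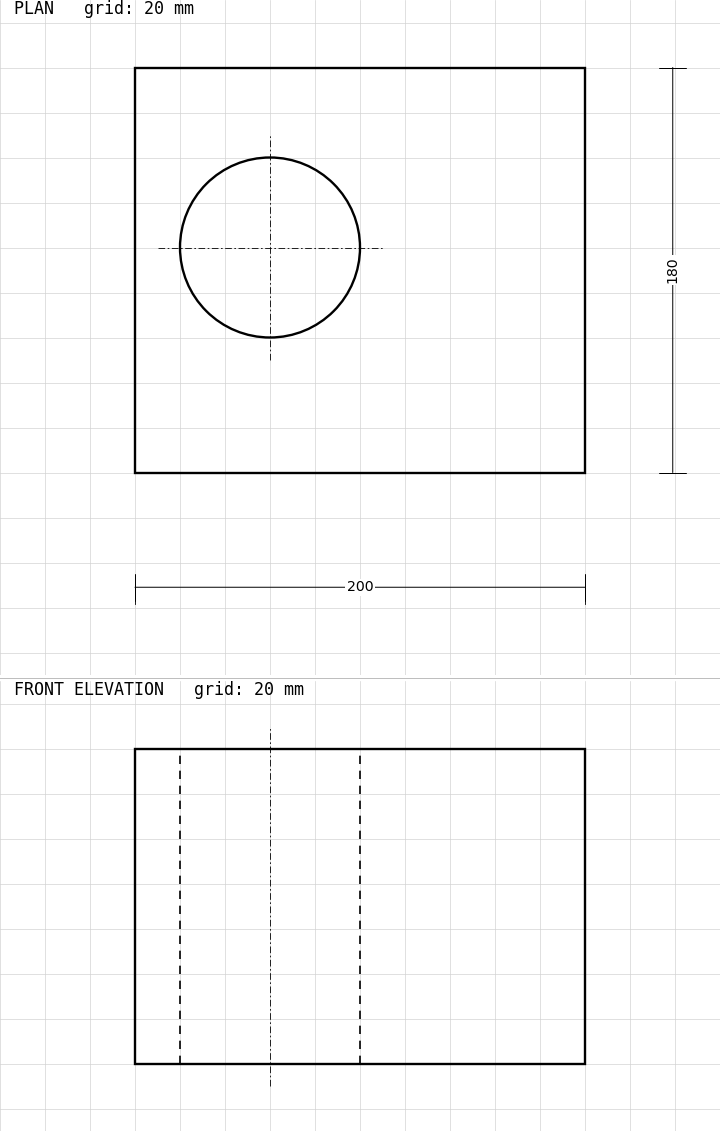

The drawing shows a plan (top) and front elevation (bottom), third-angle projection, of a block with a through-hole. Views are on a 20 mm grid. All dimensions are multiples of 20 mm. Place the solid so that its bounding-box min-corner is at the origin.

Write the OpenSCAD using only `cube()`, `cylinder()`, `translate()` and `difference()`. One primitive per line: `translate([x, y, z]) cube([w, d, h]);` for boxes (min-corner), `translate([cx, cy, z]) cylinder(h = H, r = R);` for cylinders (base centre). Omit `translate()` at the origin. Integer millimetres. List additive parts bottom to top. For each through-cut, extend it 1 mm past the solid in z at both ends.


difference() {
  cube([200, 180, 140]);
  translate([60, 100, -1]) cylinder(h = 142, r = 40);
}
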